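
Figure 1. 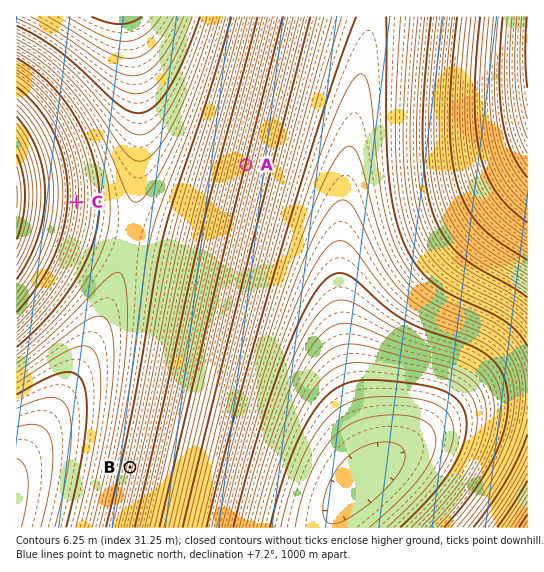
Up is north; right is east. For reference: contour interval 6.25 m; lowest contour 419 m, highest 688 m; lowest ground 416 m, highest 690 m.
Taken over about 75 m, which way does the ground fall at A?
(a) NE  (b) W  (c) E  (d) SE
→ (c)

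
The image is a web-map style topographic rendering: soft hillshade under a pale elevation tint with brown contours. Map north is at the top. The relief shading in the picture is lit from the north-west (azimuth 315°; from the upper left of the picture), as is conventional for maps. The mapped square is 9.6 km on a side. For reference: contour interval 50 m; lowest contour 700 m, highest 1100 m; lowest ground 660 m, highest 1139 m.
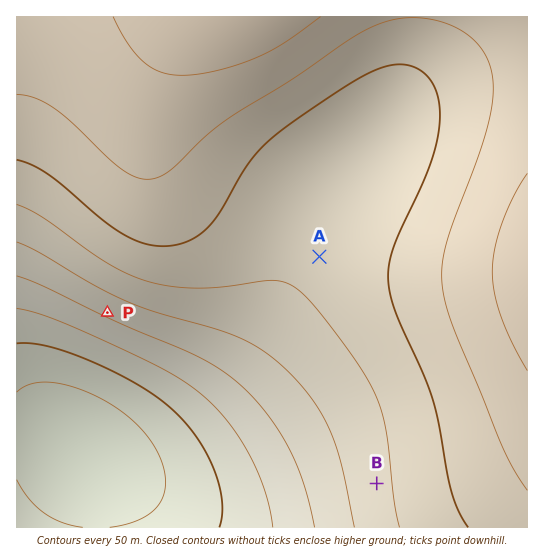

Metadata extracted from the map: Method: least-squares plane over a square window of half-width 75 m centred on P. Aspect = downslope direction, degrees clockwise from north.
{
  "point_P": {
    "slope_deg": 7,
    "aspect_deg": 205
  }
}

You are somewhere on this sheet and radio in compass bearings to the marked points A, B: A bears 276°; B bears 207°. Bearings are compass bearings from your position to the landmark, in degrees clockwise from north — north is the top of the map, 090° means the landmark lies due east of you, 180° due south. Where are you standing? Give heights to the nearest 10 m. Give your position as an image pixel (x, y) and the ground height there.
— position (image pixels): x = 483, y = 274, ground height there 1090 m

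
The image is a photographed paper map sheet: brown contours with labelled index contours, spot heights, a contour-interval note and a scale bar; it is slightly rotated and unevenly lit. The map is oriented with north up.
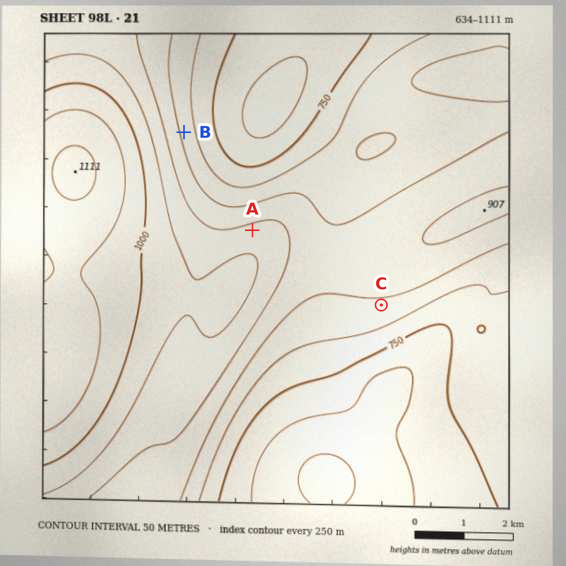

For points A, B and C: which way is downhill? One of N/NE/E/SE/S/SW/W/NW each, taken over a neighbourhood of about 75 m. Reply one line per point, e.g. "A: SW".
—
A: N
B: E
C: S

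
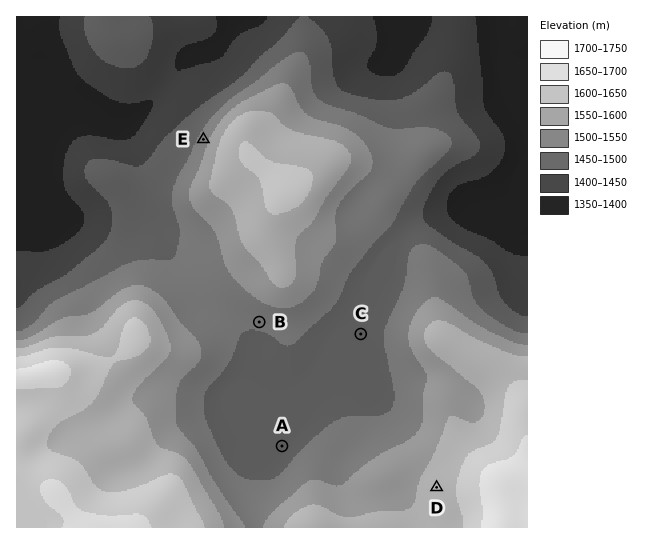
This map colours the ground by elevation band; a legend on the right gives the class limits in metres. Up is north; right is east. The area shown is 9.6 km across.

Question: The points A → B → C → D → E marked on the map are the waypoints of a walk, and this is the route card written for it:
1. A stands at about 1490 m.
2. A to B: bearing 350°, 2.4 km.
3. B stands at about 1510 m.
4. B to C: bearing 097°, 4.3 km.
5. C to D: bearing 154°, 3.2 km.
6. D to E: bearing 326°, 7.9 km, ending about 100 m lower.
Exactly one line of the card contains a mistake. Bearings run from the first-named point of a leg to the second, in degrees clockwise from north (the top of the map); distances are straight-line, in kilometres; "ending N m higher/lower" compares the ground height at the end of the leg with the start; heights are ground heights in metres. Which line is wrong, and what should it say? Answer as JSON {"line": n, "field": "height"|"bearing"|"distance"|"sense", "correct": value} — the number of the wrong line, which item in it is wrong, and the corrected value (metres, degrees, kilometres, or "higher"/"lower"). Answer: {"line": 4, "field": "distance", "correct": 1.9}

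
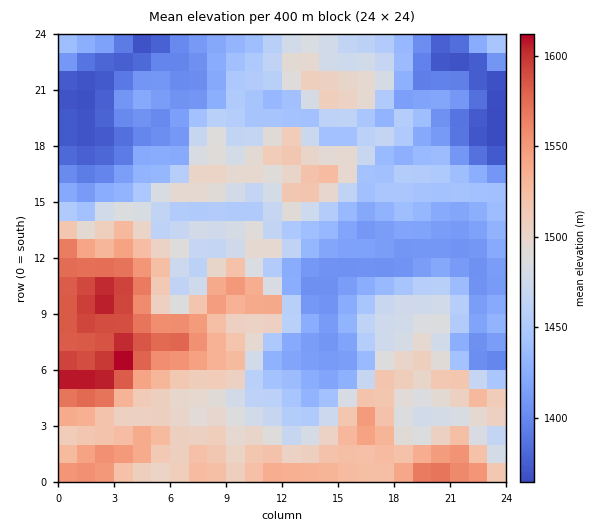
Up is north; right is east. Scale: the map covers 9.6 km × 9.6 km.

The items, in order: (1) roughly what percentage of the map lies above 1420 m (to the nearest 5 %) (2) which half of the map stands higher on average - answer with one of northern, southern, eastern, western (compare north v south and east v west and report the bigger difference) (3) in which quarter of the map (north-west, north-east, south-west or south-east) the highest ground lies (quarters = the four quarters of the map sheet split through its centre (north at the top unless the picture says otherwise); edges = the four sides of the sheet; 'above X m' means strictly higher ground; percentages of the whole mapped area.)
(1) Roughly 75 % of the ground is higher than 1420 m.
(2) The southern half stands higher on average than the northern half.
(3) The highest point lies in the south-west quarter of the map.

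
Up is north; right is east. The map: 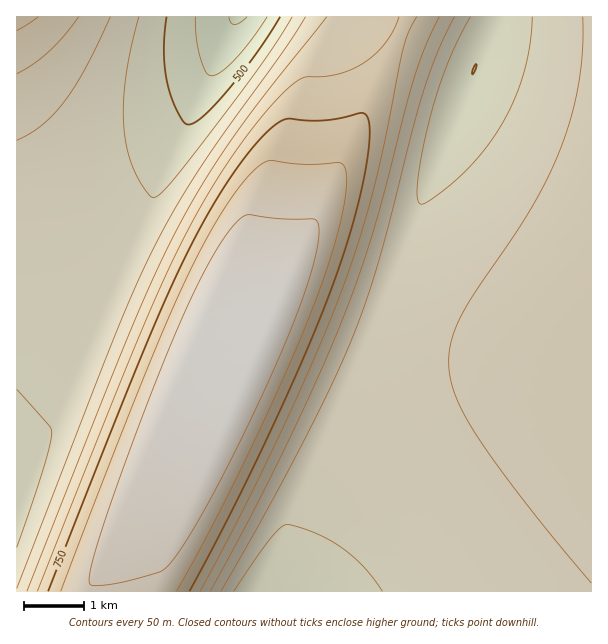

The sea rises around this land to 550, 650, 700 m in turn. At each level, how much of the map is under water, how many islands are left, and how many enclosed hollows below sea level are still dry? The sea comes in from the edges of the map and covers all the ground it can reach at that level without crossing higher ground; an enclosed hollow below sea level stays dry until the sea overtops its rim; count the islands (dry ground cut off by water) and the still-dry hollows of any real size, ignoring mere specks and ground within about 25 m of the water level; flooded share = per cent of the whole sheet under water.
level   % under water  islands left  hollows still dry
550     12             0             0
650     67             0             0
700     73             0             0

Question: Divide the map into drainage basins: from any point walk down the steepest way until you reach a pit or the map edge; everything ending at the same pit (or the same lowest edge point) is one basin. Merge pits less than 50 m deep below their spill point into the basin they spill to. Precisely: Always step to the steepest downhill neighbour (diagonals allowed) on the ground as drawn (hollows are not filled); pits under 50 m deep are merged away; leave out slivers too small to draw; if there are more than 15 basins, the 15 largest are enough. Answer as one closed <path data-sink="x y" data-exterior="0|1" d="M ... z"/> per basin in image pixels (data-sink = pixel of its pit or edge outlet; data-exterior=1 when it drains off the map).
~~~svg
<path data-sink="237 17" data-exterior="1" d="M407 16l-391 1 1 575 75 0 4-16 7-16 29-57 20-33 24-30 28-28 36-26 52-119 93-198 23-51z"/><path data-sink="261 591" data-exterior="1" d="M278 318l-6 0-4 3-28 65-36 26-28 28-24 30-20 33-29 57-11 25 1 7 499-1-1-255-39 13-40 9-54 6-38 0-28-3-24-6z"/><path data-sink="474 69" data-exterior="0" d="M591 16l-183 0-138 302 8 0 9 2 81 35 24 6 28 3 38 0 45-4 49-11 38-12 2-2z"/>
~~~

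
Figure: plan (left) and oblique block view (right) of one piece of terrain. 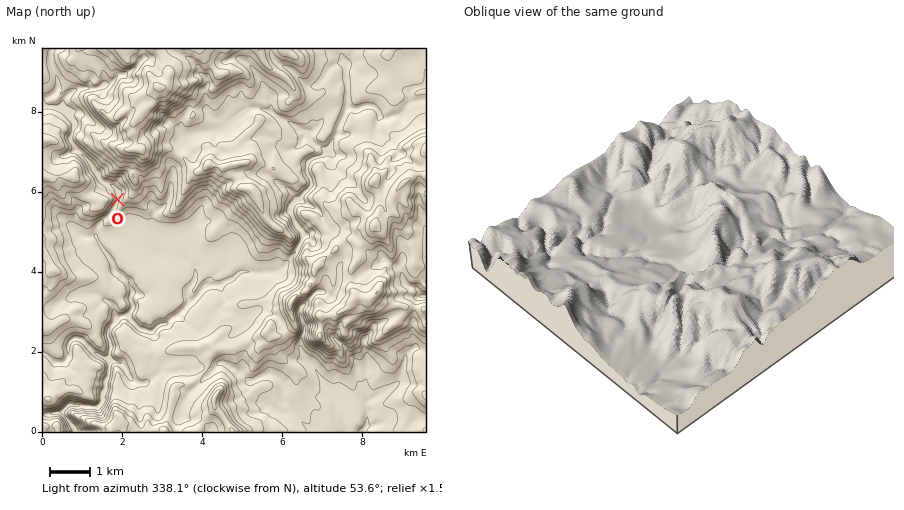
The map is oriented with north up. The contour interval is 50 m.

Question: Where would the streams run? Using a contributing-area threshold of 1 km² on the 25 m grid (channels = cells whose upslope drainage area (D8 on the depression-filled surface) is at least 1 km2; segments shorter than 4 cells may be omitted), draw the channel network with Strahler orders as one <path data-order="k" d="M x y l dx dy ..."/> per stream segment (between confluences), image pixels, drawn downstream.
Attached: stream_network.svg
<path data-order="1" d="M284 412l8 0"/><path data-order="2" d="M292 412l20 20 28 0"/><path data-order="2" d="M366 404l2 6 0 10-2 2 0 4-4 6"/><path data-order="1" d="M196 388l24-26 2 0 14 8 2 2 2 0 10 10 12-6 10-2 6 4 4 4 2 6 0 10 0 2 8 12"/><path data-order="1" d="M160 372l-12 10-8 2-6-2-6-6-2-8-6-6-8 0-2 4"/><path data-order="3" d="M108 372l0 4-2 4 0 6-4 6 0 8-6 6-24 0-8 6 0 4 10 10 0 6"/><path data-order="3" d="M110 366l0 4-2 2"/><path data-order="1" d="M404 360l0 8-6 14-4 4-24 14-4 4"/><path data-order="1" d="M68 354l0-10 2-2 4-4 6 0 16 16 6 4 4 0 0 2 2 4 0 8"/><path data-order="1" d="M364 342l0 8 2 2 0 52"/><path data-order="3" d="M114 322l-6 6 0 4 0 4 2 8 0 22"/><path data-order="3" d="M122 316l-4 2-4 4"/><path data-order="1" d="M238 316l-6-4-4-2-4-4 0-2 2-2 0-4-6-12-4-2"/><path data-order="3" d="M188 304l-10 10-4 2-8 8-8 2-6 6-10-2-12-12-8-2"/><path data-order="1" d="M328 296l-2-4-8 0-18 16 0 6 4 12 0 6-4 8 0 10 6 8 10 12 2 4 14 20 2 10 0 14 6 14"/><path data-order="1" d="M86 294l12 0 6 6 6 2 4 4 0 16"/><path data-order="3" d="M206 286l-18 18"/><path data-order="3" d="M216 284l-10 2"/><path data-order="1" d="M226 264l-18 18 0 2-2 2"/><path data-order="1" d="M388 262l2 2 4 2 4 0 2 2 2 4 0 6 6 8 8 2 4 4 0 4 6 0"/><path data-order="2" d="M188 260l6 6 2 4 0 8-8 12 0 14"/><path data-order="2" d="M178 256l10 4"/><path data-order="1" d="M146 256l30 0 2 0"/><path data-order="2" d="M96 238l16 22 2 8 16 16 2 4-2 12 2 4 0 4-2 6-4 0-4 2"/><path data-order="1" d="M78 234l6 2 12 0 0 2"/><path data-order="1" d="M426 234l0 26"/><path data-order="1" d="M198 214l-2 10-8 10 0 26"/><path data-order="1" d="M316 208l-14-6-6 0"/><path data-order="3" d="M292 206l0 8 2 6 8 8 0 14-2 2-4 8-8 8-12 12-4 0-2 0-28 0-10 8-4 0-6 4-6 0"/><path data-order="1" d="M166 204l-4 4-8 4-2 6 0 8 2 4 20 18 0 4 4 4"/><path data-order="3" d="M296 202l-4 4"/><path data-order="3" d="M320 156l-6 2-6 4-2 6 0 4 4 6 2 6-2 2-14 16"/><path data-order="1" d="M332 154l-4 0-8 2"/><path data-order="3" d="M324 154l-4 2"/><path data-order="1" d="M398 152l-4-8-8-6-10-8 0-4 4-10"/><path data-order="1" d="M292 150l4-2 10-12 4 4"/><path data-order="2" d="M310 140l6 4 8 4 0 6"/><path data-order="1" d="M182 134l0 2 4 0 18-4 16-2 2-2 10-4 6-6"/><path data-order="2" d="M72 122l0 10-2 4 0 4 6 6 0 4 14 12 6 10 2 2 2 4 2 4 10 4 6 4 0 12-6 10-14 14-2 4 0 8"/><path data-order="1" d="M88 120l-4-6-8-2-2 0-2 2 0 2"/><path data-order="2" d="M238 118l10-10 14 0 4 2 4 0"/><path data-order="2" d="M72 116l0 6"/><path data-order="2" d="M380 116l-2-4-4-6-4 0-8 0-2 2-8 0-2 0-4 4"/><path data-order="2" d="M346 112l-8 14 0 8-4 4-4 8-6 8"/><path data-order="2" d="M270 110l6 6 10 6 2 0 16 8 0 4 6 6"/><path data-order="1" d="M50 108l2 0 4 2 4 0 12 12"/><path data-order="1" d="M410 94l0 10-6 4 0 2-2 4-4 2-8 0-2 2-8-2"/><path data-order="1" d="M208 86l-4 2 0 6 2 0 0 14 4 8 4 4 6 0 4 4 2 0 12-6"/><path data-order="1" d="M262 84l8 14 0 4 2 0-2 8"/><path data-order="1" d="M324 76l12-12 4-2 2 0 2 2 2 4 0 10 2 2 0 24-2 4 0 4"/><path data-order="1" d="M124 74l-6 0-6 8-10 2-2 4-4 0-18 0-8 4-6 6-2 6 2 4 8 8"/>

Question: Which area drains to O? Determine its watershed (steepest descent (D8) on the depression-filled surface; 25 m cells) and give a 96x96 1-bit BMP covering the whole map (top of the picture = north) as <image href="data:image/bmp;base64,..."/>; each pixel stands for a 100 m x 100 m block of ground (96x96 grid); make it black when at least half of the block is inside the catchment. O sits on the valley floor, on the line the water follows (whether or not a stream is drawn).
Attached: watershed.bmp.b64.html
<image width="96" height="96" href="data:image/bmp;base64,Qk2+BAAAAAAAAD4AAAAoAAAAYAAAAGAAAAABAAEAAAAAAIAEAAATCwAAEwsAAAIAAAAAAAAA////AAAAAAAAAAAAAAAAAAAAAAAAAAAAAAAAAAAAAAAAAAAAAAAAAAAAAAAAAAAAAAAAAAAAAAAAAAAAAAAAAAAAAAAAAAAAAAAAAAAAAAAAAAAAAAAAAAAAAAAAAAAAAAAAAAAAAAAAAAAAAAAAAAAAAAAAAAAAAAAAAAAAAAAAAAAAAAAAAAAAAAAAAAAAAAAAAAAAAAAAAAAAAAAAAAAAAAAAAAAAAAAAAAAAAAAAAAAAAAAAAAAAAAAAAAAAAAAAAAAAAAAAAAAAAAAAAAAAAAAAAAAAAAAAAAAAAAAAAAAAAAAAAAAAAAAAAAAAAAAAAAAAAAAAAAAAAAAAAAAAAAAAAAAAAAAAAAAAAAAAAAAAAAAAAAAAAAAAAAAAAAAAAAAAAAAAAAAAAAAAAAAAAAAAAAAAAAAAAAAAAAAAAAAAAAAAAAAAAAAAAAAAAAAAAAAAAAAAAAAAAAAAAAAAAAAAAAAAAAAAAAAAAAAAAAAAAAAAAAAAAAAAAAAAAAAAAAAAAAAAAAAAAAAAAAAAAAAAAAAAAAAAAAAAAAAAAAAAAAAAAAAAAAAAAAAAAAAAAAAAAAAAAAAAAAAAAAAAAAAAAAAAAAAAAAAAAAAAAAAAAAAAAAAAAAAAAAAAAAAAAAAAAAAAAAAAAAAAAAAAAAAAAAAAAAAAAAAAAAAAAAAAAAAAAAAAAAAAAAAAAAAAAAAAAAAAAAAAAAAAAAAAAAAAAAAAAAAAAAAAAAAAAAAAAAAAAAAAAAAAAAAAAAAAAAAAAAAAAAAAAAAAAAAAAAAAAAAAAAAAAAAAAAAAAAAAAAAAAAAAAAAAAAAAAAAAAAAAAAAAAAAAAAAAAAAAAAAAAAAAAAAAAAAAAAAAAAAAAAAAAAAAAAAAAAAAAAAAAAAAAAAAAAAAAAAAAAAAAAAAAAAAAAAAAAAAAAAAD/gAAAAAAAAAAAAAP/wAAAAAAAAAAAAAf/4AAAAAAAAAAAAAf/4AAAAAAAAAAAAAf/4AAAAAAAAAAABg//4AAAAAAAAAAAD///4AAAAAAAAAAAD///4AAAAAAAAAAAD///4AAAAAAAAAAAD///4AAAAAAAAAAAD///4AAAAAAAAAAAD///4AAAAAAAAAAAD///4AAAAAAAAAAAD///4AAAAAAAAAAAD///4AAAAAAAAAAAD///4AAAAAAAAAAAD///4AAAAAAAAAAAD///4AAAAAAAAAAAD///4AAAAAAAAAAAD///4AAAAAAAAAAAD///8AAAAAAAAAAAD///+AAAAAAAAAAAD///+AAAAAAAAAAAD////gAAAAAAAAAAD////wAAAAAAAAAAD////wAAAAAAAAAAD////4AAAAAAAAAAD////4AAAAAAAAAAD////+AAAAAAAAAAD////+AAAAAAAAAAD/////AAAAAAAAAAD/////AAAAAAAAAAD/////AAAAAAAAAAD////+AAAAAAAAAAD////+AAAAAAAAAAD////8AAAAAAAAAAD////4AAAAAAAAAAD/j//4AAAAAAAAAAA="/>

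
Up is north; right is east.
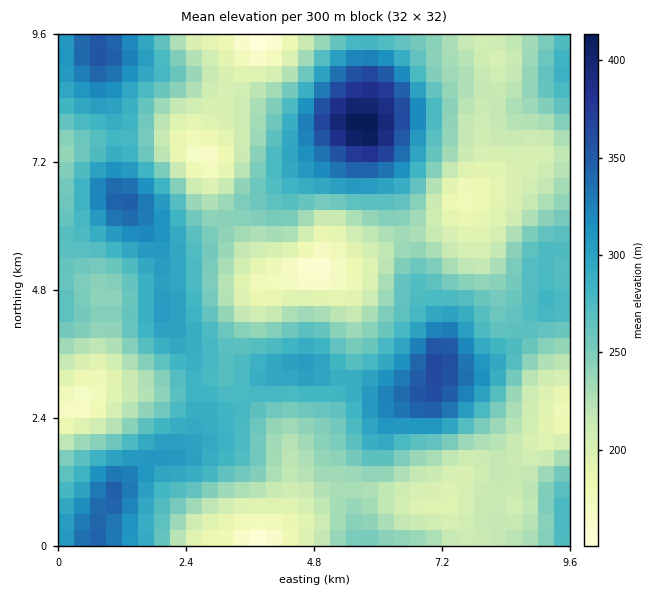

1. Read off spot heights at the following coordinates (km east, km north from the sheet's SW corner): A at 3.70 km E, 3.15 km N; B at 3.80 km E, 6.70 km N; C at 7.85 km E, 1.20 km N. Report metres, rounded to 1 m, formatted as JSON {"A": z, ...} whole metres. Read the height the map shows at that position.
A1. {"A": 289, "B": 262, "C": 208}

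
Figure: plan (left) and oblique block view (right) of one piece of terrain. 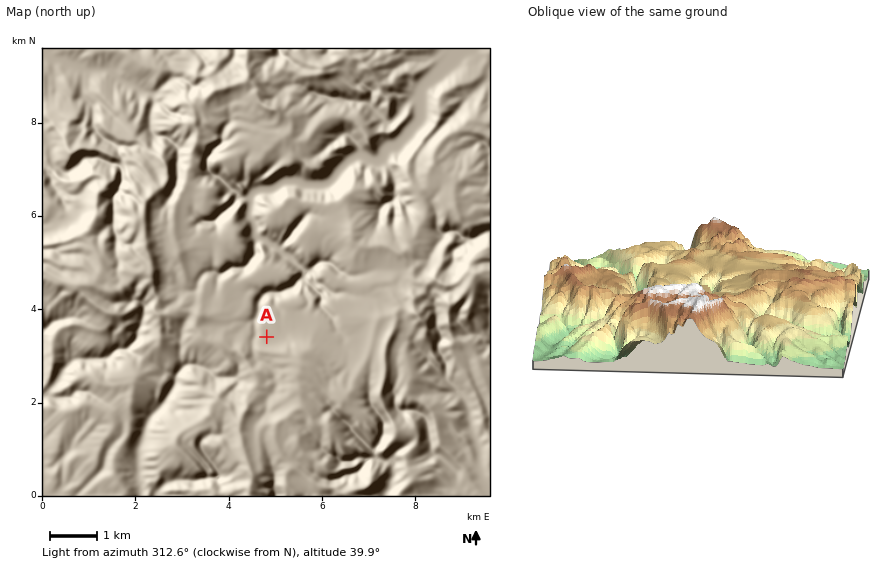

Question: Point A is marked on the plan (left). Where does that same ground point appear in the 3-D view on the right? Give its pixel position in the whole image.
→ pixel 746 288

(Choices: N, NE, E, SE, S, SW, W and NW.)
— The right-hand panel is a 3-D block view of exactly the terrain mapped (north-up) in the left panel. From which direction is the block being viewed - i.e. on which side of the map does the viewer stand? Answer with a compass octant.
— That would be W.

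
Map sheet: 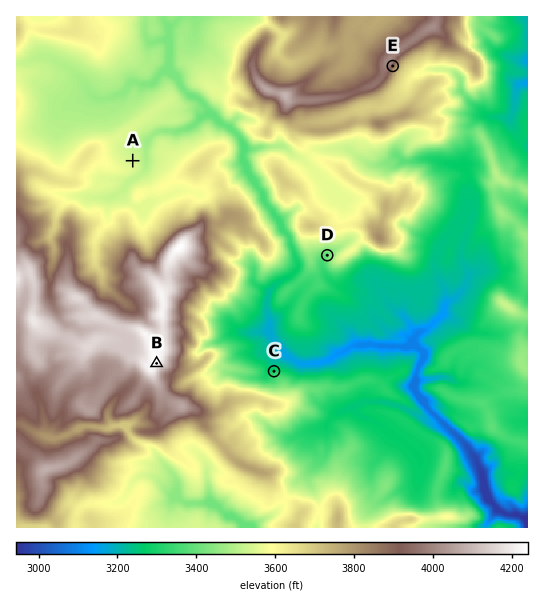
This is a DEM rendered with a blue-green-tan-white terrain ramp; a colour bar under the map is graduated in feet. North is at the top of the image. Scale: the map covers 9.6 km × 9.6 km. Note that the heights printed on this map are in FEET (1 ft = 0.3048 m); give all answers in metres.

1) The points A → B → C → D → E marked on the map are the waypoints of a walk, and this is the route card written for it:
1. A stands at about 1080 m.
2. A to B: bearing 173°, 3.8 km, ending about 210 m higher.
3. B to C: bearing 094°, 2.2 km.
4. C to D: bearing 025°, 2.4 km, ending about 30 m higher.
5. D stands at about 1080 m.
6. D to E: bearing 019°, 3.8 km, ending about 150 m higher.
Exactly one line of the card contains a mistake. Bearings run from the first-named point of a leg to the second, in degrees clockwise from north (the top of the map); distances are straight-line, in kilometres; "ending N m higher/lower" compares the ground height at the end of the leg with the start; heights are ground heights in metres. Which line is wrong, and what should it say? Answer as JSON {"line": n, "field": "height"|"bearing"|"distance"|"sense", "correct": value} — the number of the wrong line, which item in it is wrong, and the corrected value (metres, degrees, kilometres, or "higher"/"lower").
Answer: {"line": 5, "field": "height", "correct": 1040}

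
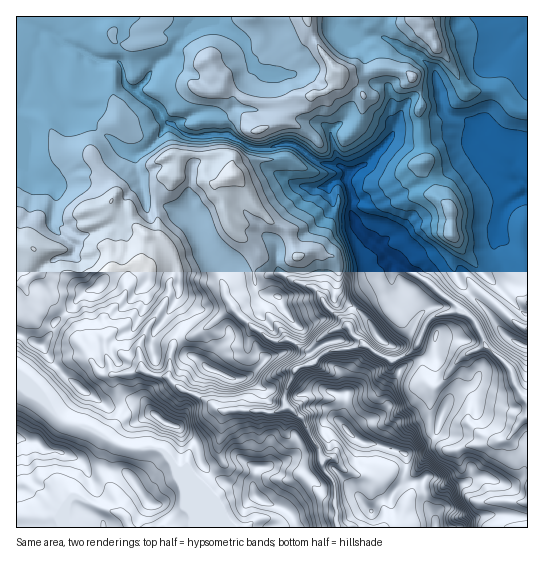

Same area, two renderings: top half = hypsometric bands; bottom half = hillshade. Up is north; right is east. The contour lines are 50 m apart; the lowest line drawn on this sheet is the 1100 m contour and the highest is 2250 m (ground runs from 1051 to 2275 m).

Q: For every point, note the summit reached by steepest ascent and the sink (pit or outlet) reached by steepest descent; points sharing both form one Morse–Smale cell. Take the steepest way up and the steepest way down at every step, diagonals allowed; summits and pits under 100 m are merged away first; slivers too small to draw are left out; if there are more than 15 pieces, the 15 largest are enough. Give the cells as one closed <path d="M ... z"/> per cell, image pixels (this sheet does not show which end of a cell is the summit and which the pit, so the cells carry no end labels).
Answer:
<path d="M17 20l-1 363 11 5 14 9 20 23 8 4 17 3 20 10 10-14 5-13-9-35 21-2 10-4 8 6 16 2 6-34 8-6 9 0 8-4 15-10 6 9 8 3 10-3 12-8 25 17 15-1 16 11 4-2 6 12 15-10 36-6 9 8 16 7 0 9 4 4 18 8 13 2 9 4-6 19 0 25 18 20 8 0 12-6 15 0 24-5 13-17 9-8 0-16-5-2-4-6-11-25-23-20-9-23-46-39-35-21-4 8 0 11-18 9-12 8-8 11-4 15-22-18-13-19-20-7-13-8-35 2-13 4-10 6-7-18-12-18-11-28-4-5-32-15-12 0-10-44 12-8 20-23 1-3-9-13-34-25-2-18-5-6-15 0-9-2-15-10-17-6-11-10-8-1-8-5z"/><path d="M338 16l-321 0-1 3 27 13 11 3 8 8 17 6 15 10 9 2 15 0 5 6 2 18 26 18 16 20 6 1 13 11 41 0 26 13 17 0 11-4 10 0 23 16 15 5 10 0 10 8 18-10 16-16 9-12 11-26 10-12 6-2 20 0 1-5-5-20-17-14-37-20-11 0-15 4-15-11z"/><path d="M169 123l-10 15-12 11-12 8 10 44 12 0 32 15 4 5 11 28 12 18 7 18 10-6 13-4 35-2 13 8 20 7 13 19 22 18 4-15 8-11 12-8 18-9 0-11 4-9-38-35-6-17-4-3-13-4-5-9-1-8 9-6 9-1 2-4 0-2-6-6-23-4-28-19-10 0-11 4-17 0-26-13-37 1z"/><path d="M366 345l-36 6-8 4-8 8-17 5-9 17-4 17 2 5 17 12 17 32 3 18 12 16 2 42 61 1 9-27 6-14 2-14 8-14 8-8 6-3 7 1-15-18 0-25 6-19-9-4-13-2-18-8-4-4 0-9-16-7z"/><path d="M17 384l0 144 186-1-24-54-17-22-7-3-33-1-36-20-17-3-8-4-20-23-14-9z"/><path d="M287 407l-17 6-8-2-36 0-2 2-3 8 0 16-2 5 0 11 4 10-20 22 0 5 6 16 1 22 127-1-2-42-12-16-3-18-17-32z"/><path d="M394 139l-4 0-23 24-17 9-3 5 5 18-1 16 6 16 34 33 34 20 33 28 5-9 8-8 6-2 37 31 14-17-16-9-2-11-16 0-4-3-31-34-8-13 0-23-15-15-4-13-9-13 0-26-17 1z"/><path d="M527 416l-8 7-13 17-24 5-15 0-12 6-9 0-5-3-10 3-8 8-10 16 0 12-6 14-8 26 128 1z"/><path d="M143 369l-10 4-21 2 9 35-14 28 20 10 28 0 7 3 17 22 22 53 8 2 0-22-6-16 0-5 20-22-4-10 0-11 2-5 0-16 4-10-10-3-9-8-13-7-12-4-12-12-14-1z"/><path d="M213 323l-15 10-8 4-9 0-8 6-4 16 0 20 12 10 25 11 15 11 41 0 8 2 11-2 4-5-1-9 11-27 4-3 12-3 4-3-6-11-4 1-16-11-15 1-25-17-12 8-10 3-8-3z"/><path d="M482 137l-11 3-28-3-20 6 0 26 9 13 4 13 15 15 0 23 10 17 29 30 4 3 16 0-1-10-13-20-1-12 9-31 9-9 13-6 2-6-11-11-4-8-24-23z"/><path d="M527 16l-108 1 5 12 8 9 4 9 9 8 21 36 31 0 9 8 19-14 3-4z"/><path d="M506 99l-19 19-6 15-10-10-22-8-5-5-3-9-19 4-3 6 2 28 2 4 6 0 14-6 20 3 19-3 7 10 24 23 4 8 10 10 1-75-11-4z"/><path d="M418 16l-79 0 0 9 4 7 12 8 15-4 11 0 33 17 21 17 6 31 13-4 11-8-20-34-9-8z"/><path d="M477 289l-6 2-8 8-4 10 17 14 9 23 23 20 11 25 4 6 4 2 1-69-11-6z"/>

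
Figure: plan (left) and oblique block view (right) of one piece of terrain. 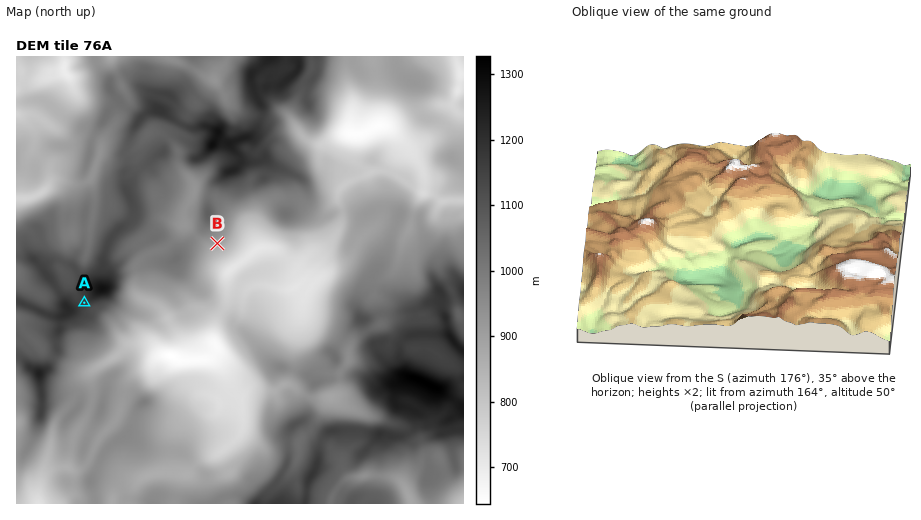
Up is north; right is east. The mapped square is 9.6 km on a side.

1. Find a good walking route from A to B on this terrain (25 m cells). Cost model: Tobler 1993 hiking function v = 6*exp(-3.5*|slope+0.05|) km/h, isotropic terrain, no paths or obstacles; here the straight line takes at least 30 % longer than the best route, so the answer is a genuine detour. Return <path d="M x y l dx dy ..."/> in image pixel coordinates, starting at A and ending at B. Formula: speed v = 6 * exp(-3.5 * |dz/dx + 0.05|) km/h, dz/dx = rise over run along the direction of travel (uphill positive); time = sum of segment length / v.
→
<path d="M84 303l3 1 22 0 4-2 2-2 14-28 0-2 2-5 3-3 40-20 8 0 10-5 3 0 5 3 6 0 7 3 4 0"/>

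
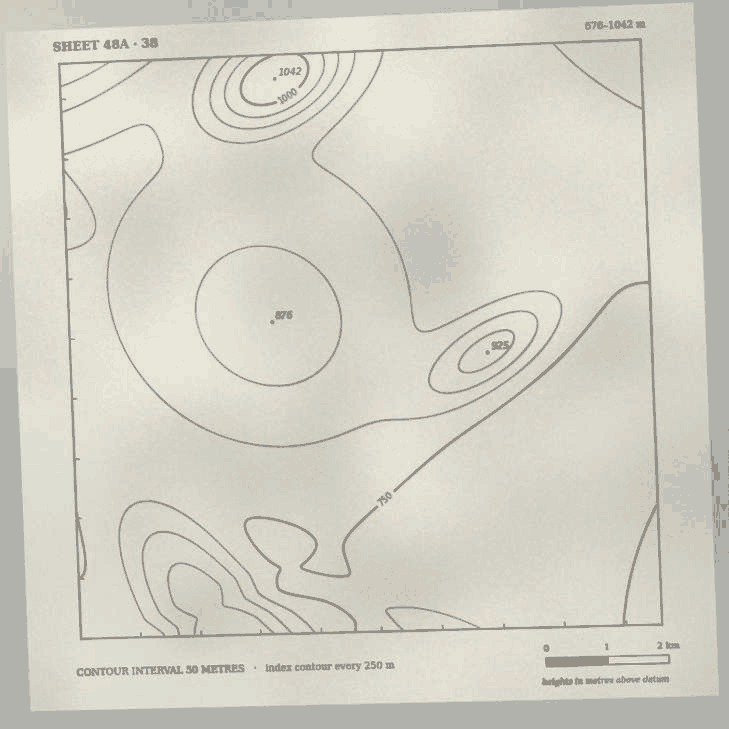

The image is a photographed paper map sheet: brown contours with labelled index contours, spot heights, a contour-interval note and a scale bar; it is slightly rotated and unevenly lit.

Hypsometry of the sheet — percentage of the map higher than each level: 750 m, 79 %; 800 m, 39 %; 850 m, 13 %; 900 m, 4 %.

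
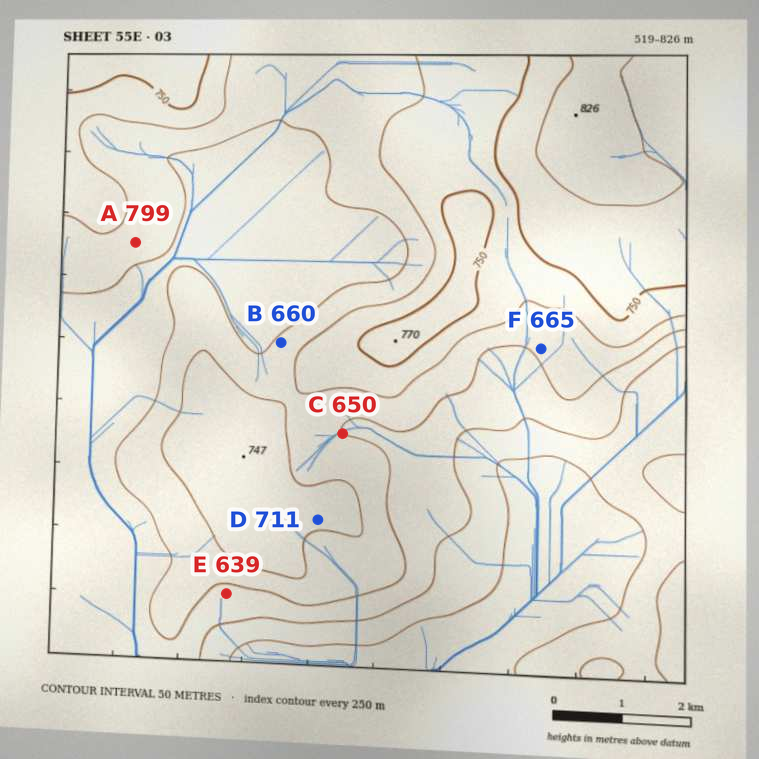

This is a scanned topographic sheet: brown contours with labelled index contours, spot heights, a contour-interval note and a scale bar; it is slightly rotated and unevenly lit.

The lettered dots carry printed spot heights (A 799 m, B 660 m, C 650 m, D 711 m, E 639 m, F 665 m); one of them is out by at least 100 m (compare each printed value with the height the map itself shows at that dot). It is A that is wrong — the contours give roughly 674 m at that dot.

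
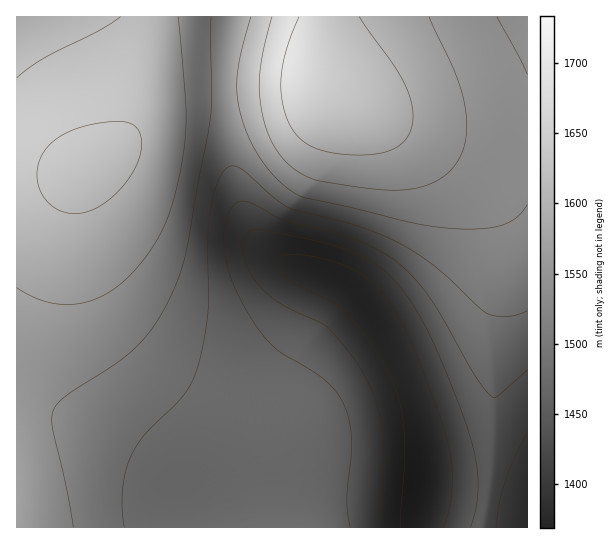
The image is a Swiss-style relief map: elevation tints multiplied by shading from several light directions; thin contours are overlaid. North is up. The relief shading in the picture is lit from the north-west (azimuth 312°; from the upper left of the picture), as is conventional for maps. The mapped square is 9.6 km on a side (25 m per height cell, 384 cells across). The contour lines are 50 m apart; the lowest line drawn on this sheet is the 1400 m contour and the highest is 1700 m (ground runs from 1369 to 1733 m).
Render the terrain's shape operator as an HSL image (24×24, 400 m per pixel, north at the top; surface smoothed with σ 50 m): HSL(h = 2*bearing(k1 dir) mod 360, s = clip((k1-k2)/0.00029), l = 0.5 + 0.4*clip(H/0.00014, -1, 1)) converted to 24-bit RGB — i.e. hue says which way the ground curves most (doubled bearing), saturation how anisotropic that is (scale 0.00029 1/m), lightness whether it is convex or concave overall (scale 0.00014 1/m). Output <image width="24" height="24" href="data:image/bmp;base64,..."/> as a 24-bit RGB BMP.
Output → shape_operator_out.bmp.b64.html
<image width="24" height="24" href="data:image/bmp;base64,Qk32BgAAAAAAADYAAAAoAAAAGAAAABgAAAABABgAAAAAAMAGAAATCwAAEwsAAAAAAAAAAAAAnY2JlIaEin9+gHh6d3J2bGpwaGhsbG1qcHJpdHdoeH1ofIJof4Znh4xmpJ1lzbVv2b96XYxYBBQvBRIuh3BS/+Gm5L+Df3xvoYeAmH57kHZ3h3J2fW51dWl1bmlxb25vcXNuc3lud35vfINvf4VvhYlvnJhuxLR32siHoJxrCBVBAwwwUUh26c96/eaviYJxooJ4m3h0lHBwi21ygmx0eWp2cmt1cHB0cnd1c3x1dIB0eYN2foV3g4d4l5Z4vbiB2NKXqqJ/Cw9YAQMyR0Fu29Bv//LEkodxon9wnHVtlm1rjmtuhWtyfGx3dW94c3Z5c319dIJ/doWAeoaBfYWBgYaAkZaBtb2K0Nefq4qCFwhdCAEyV0Nz1Nhx//fAmolyoX9onHZolm9oj2tqh21wfnF3dnR7dH6Ac4WFc4qJdYuMeYmNfYaMgoiLkJqKscKUxtWjknOmHgJQEQEygU6Dy9l7/Pi0oIlzn4FimnlklXRnj3JriHRwgHd3eIB/dIiGco6NcpGSc4+UdoqVeoWUgoqVkaSTscqgvM+ogU+lHQA7IQQ/mX1dx9qD9fSmpYhzm4ZjmH9mlHxpj3xuiYB0goV5d4h9co+Fb5SMbpaTbpOXcIqWdoWUgpOYkrCUr9GkrL2ecCOTIAAzQhFcqK5ww9mJ6uiYqYZ0mIlqloVsk4RvkIVzjYp3gox5dY94b5J+a5SDaZSIaJOPaYuScYWSgJyPjb+Ops+dpXWZTwVgJwAzbS90rcR8vNWK3NaNq4d3lYtxlIlzk4l1ko14jpF6hZJ5dpN1bpR3aZR8ZZaEYpmSYJagZ5KnlK+zlcqYlrmOiTGDMAAzLwMyj1VWrNODscyHysCErIl6kox3k4x4k456k5F8kJR8ipZ7fpd2b5ZyZ5t5YaaNW7SuWa7BY6fIh7XH0b68pVl7RAQ5MwAvWh9RjbVqo9aDpsGDtqmAqo1/kY19ko5+k5B/lZR/k5Z/kJl9h5l4c5xwZ6x7XcOaUtHDSrzOUpq4ZJKYqVNDigEsMwAhLQYihIBMhdRvkc97mbV+o5l/ppKEkI2Dko+DlJGDlpSDmJeCmJt+kp56f6pyZsRxUNaHOLuSPGhhQi8gLRcHMxAAMwIALwQPUjYqX8dQddxresFvh6h3lZaBoJiJkIyHko+HlJGHlZKGmJOEnZiBn6V+k7t5eNNsPcFJOkYqKgkKMwwAMxQAMxMALBIHTEgoNbRPVONmZNNpZrNpcaBwf5V9lZqJkYyJko+Kk4+JlY+ImI6Gn5SEra6Eq8qDltBxdHtJLAcjMwAWMwIAVScTZk03UIl6TsaoXuCjZNuMY8J4Zap3bJ97dpmDhJaFko2Mko6Mk46LlIuKl4mHoZKHuLSJwtOMrMByYSdhLQAzXQBY7FafiImxd6rGdMTWdtnTddOzbsSVaLKFZ6eDaaCGb5uJfJSKlI6Ok46Ok42OlIqOmIiLo5CJv7aO09eSr5luPQxVHwAzcxGgzq7M6dvuirXUgrrNgMTEfruoeLOXcKyQa6aPaaGQa5qQdJGPlZCRlI+SlI2TlYmTmIeRpI2Kw7aT18+YqWR3JgFQFwA1dje2wMezws63oabChqa4h6+ziLGog6+geauecaacbKCaaZeXbYaOlpKUlI+Vk4yWlIiXmYaXpIyOxraY1cidqVyqGQBPGABUgF25zdG9vci0n6+zkKG0j6m1krG0jrGxg6qseaClcJSdaoaUaXeKlZGQlI6TkoqUk4WVmISXo4uNxrWY1MWejlWpEABMEwBkh3S01Ne+v8m1n7C0kqWzkqezlayykqitiJymfo+fdIKXa3SPZmeHk5KKkIqKj4eNkIKQk4GQoImHxrWU08SbfVOjCgBGDQBlinyt1tq1v8msnK6nkKWqkKWpk6WmkZ2hiI+bfoCVdXORb2qLa2OHkJKDjYuEi4OEi3+Ijn6InYiCxrSL08KNdVGSBAA8BQBrioSx2924wsqnl6qYjaGdjJ6bj5uXj5SViYaRhHuPfXGNdWiKbmKHipB7i4t9iIJ+h3yAinuBm4V9xK2E1b2IfFaRAQY8Ag1efIGs3tmwzMygnqiQiJqLh5WJipKIjYyHioCIh3eKgG+JeGiIcGKHgo9yhYl2hYN5g3p5hXh6loF5waZ/17uGmmBuBBJDARJIZXqi3dGj0smXqayGjJd/h5F9io58iod7hXl5g3WAf2+Ed2mFb2SGeIxpfYdvgIJyf3t0gXd1kX90u5952bqFpYptDCBQABEzT2uP2ciT2ciOs616lplzjJBwi41uiIZvgXxxfHN0eXF9cmuBamWF"/>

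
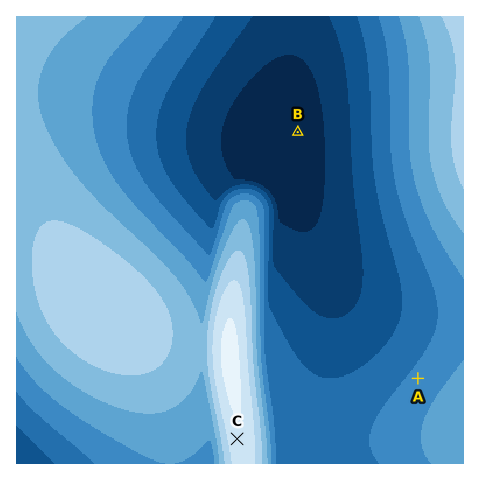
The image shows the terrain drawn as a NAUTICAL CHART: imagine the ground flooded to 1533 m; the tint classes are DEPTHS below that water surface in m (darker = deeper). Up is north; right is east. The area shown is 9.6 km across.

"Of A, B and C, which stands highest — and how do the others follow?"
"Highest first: C A B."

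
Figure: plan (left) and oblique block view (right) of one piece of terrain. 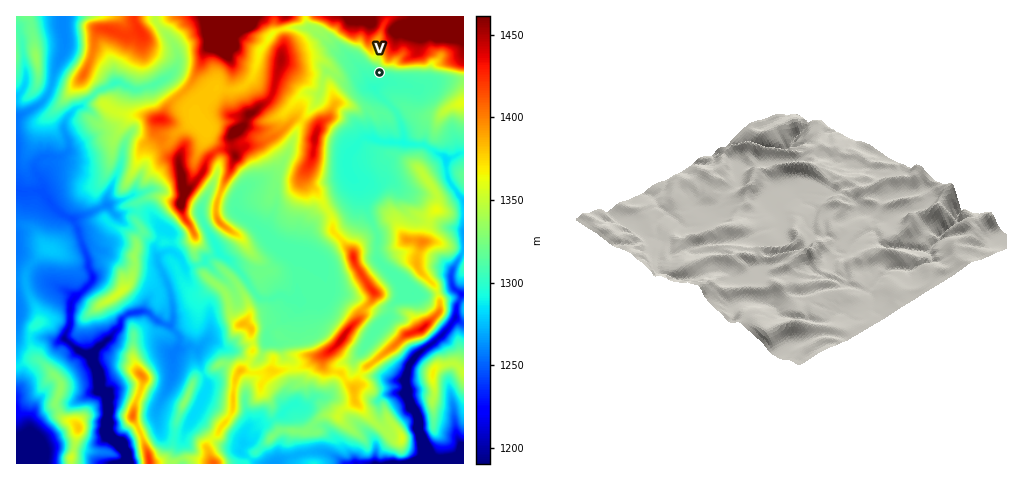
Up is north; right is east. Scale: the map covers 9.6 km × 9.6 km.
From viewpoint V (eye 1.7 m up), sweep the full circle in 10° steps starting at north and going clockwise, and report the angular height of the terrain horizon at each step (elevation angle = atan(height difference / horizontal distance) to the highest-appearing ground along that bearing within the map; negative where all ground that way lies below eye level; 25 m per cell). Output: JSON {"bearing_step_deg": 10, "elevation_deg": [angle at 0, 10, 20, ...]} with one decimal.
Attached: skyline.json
{"bearing_step_deg": 10, "elevation_deg": [8.6, 10.7, 13.2, 15.1, 14.6, 11.9, 10.3, 9.2, 4.4, 1.8, 0.9, 1.6, 1.4, 0.9, 0.3, 0.2, 0.9, 1.3, 1.2, 1.3, 0.8, 1.5, 3.4, 4.1, 3.5, 3.0, 3.3, 3.6, 3.8, 4.1, 3.4, 3.1, 5.7, 7.3, 8.5, 8.7]}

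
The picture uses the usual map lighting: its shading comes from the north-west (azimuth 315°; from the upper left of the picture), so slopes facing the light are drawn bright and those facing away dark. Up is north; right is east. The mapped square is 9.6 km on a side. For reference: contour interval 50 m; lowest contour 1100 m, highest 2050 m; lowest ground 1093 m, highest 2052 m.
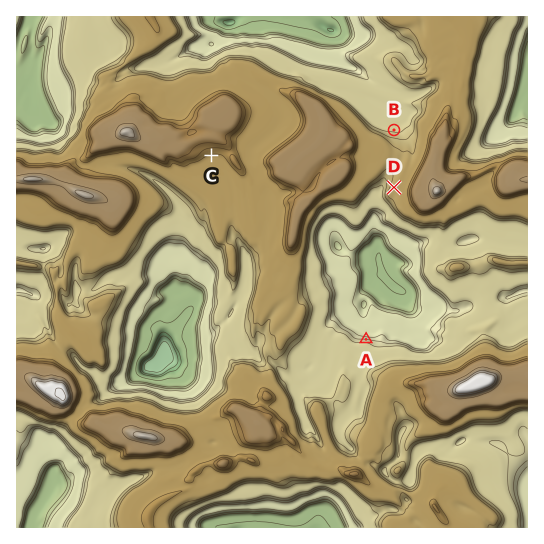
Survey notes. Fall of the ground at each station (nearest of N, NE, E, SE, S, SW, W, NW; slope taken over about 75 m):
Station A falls N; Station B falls N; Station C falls S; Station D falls W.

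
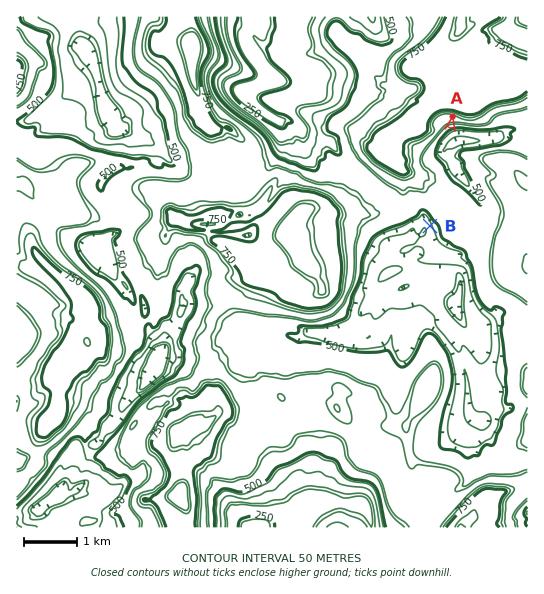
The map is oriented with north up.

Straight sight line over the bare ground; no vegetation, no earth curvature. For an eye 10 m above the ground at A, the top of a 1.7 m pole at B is hidden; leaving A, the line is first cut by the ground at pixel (440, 178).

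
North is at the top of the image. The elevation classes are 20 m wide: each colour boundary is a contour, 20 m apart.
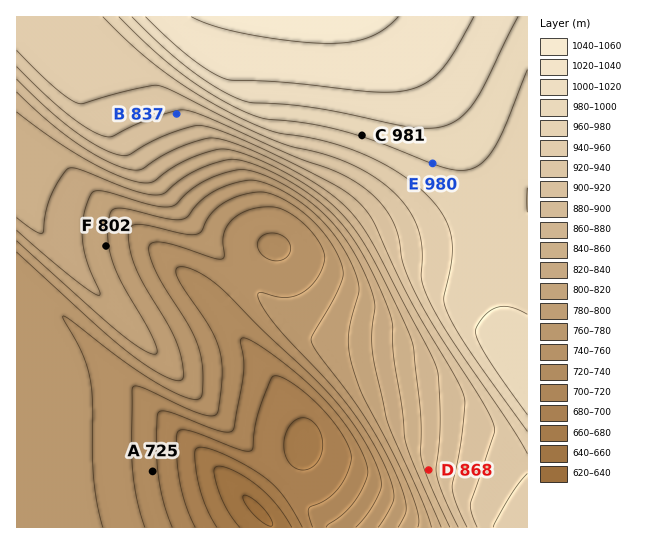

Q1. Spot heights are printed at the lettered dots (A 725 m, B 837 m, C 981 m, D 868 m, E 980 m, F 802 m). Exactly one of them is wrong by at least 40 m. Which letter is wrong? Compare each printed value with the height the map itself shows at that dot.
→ B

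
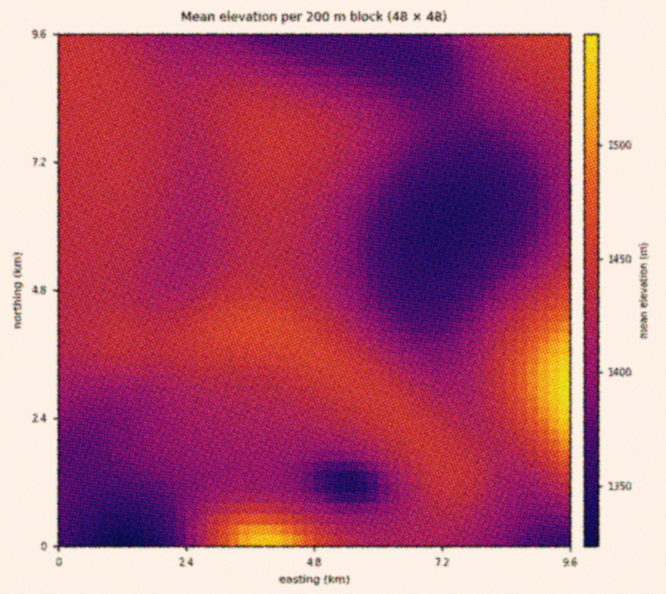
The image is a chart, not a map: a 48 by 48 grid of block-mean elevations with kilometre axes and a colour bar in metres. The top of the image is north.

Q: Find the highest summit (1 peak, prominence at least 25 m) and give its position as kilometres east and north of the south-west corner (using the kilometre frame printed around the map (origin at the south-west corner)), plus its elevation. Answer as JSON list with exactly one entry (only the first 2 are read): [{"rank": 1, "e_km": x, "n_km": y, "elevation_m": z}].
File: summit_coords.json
[{"rank": 1, "e_km": 3.84, "n_km": 4.06, "elevation_m": 1465}]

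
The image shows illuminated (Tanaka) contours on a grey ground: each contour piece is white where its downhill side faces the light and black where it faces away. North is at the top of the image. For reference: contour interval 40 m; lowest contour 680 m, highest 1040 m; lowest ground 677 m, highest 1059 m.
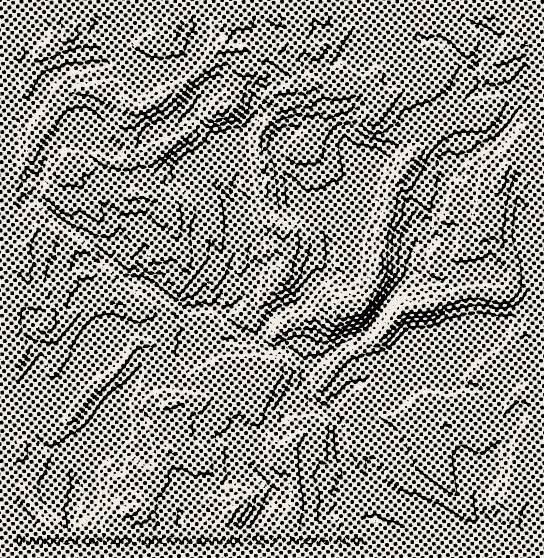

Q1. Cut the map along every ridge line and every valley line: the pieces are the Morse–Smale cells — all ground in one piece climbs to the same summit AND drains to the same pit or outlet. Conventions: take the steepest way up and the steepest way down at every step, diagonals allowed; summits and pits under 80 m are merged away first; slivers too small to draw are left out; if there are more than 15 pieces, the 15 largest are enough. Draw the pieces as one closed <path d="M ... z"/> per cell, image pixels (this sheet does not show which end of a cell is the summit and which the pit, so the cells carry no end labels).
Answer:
<path d="M527 16l-511 1 0 194 5 0 8-12 6-2 16 14 6 9 30 17 12 12 5 10 20 16-9 6-12 3-10 6 0 8 10 28-2 29-24 23-23 27-12 8-4 2-2-2-1-18-4-8 9-26 0-7-9-11-15 4 1 181 54-1 1-20 4-8 0-14-5-12 0-16 10-10 17-4 5-5 5-11 7-24 31-39 11 0 29 11 5-6 0-14-4-5 0-5 3-4 47 0 8-2 14 0 11 10 17-2 9 8 11 18 0 9-20 21-3 11-3 3-10 3-23 26 0 11 5 13 19 21-1 8-14 29 271-1 0-222-6 2-21 20-12 5-19 1-12 10-13-8-28 5-16 11-16 18-14 7-5 5-8 3-1-17-13-24 18-7 13-11 12-23 21-25 3-23 5-8 1-13 19-20 7-18 0-13 9-11 1-6 42-25 14-15 11-18 8-6z"/><path d="M259 339l-14 0-8 2-47 0-3 4 0 5 4 5 0 14-5 6-29-11-11 0-6 6-7 12-18 21-7 24-5 11-5 5-17 4-10 10 0 16 5 12 0 14-4 8-1 12 0 9 184 0 2-2 14-27 1-8-19-21-5-13 0-11 23-26 10-3 3-3 3-11 20-21 0-9-3-6-17-20-17 2z"/><path d="M527 101l-7 6-11 18-14 15-42 25-1 6-9 11 0 13-7 18-19 20-1 13-5 8-3 23-21 25-12 23-13 11-18 7 13 24 2 16 7-2 5-5 14-7 16-18 16-11 28-5 13 8 12-10 19-1 12-5 27-24z"/><path d="M35 197l-6 2-5 4-1 6-7 4 0 133 15-3 9 11 0 7-9 24 7 30 16-10 23-27 24-23 2-29-10-28 0-8 10-6 12-3 9-6-20-16-5-10-12-12-30-17-6-9z"/>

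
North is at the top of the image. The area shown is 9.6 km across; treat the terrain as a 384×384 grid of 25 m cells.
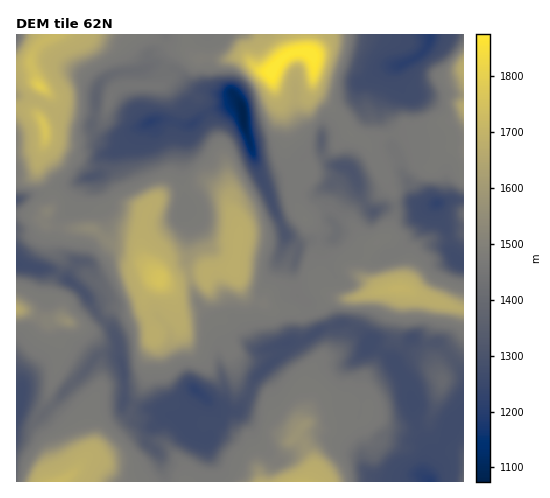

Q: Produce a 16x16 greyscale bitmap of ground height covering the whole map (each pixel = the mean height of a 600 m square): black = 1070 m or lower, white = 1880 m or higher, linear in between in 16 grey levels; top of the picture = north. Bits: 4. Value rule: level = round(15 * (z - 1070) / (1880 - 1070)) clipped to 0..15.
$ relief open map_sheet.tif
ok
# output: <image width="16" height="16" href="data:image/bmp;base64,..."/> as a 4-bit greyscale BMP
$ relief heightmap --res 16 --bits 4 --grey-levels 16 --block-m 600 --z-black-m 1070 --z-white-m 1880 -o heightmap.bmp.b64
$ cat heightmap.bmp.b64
<image width="16" height="16" href="data:image/bmp;base64,Qk32AAAAAAAAAHYAAAAoAAAAEAAAABAAAAABAAQAAAAAAIAAAAATCwAAEwsAABAAAAAAAAAAAAAAABEREQAiIiIAMzMzAERERABVVVUAZmZmAHd3dwCIiIgAmZmZAKqqqgC7u7sAzMzMAN3d3QDu7u4A////AJu5d3eJuVQ0aKhVRXiXdURXdkREaId1RFdmZkVXd3RFZ2WJh1RmRFWIdauXdlVWZ4dXu5iHeJq6VVjMu5d3mpZnebqbpnd3ZHiIuYqWd2ZEh2eIimZ2Z1aqZFZ4R3Z3d7t0M0U4d3d4u3ZEQlunVVjLd3dlvdhDSLuod3m96kM1"/>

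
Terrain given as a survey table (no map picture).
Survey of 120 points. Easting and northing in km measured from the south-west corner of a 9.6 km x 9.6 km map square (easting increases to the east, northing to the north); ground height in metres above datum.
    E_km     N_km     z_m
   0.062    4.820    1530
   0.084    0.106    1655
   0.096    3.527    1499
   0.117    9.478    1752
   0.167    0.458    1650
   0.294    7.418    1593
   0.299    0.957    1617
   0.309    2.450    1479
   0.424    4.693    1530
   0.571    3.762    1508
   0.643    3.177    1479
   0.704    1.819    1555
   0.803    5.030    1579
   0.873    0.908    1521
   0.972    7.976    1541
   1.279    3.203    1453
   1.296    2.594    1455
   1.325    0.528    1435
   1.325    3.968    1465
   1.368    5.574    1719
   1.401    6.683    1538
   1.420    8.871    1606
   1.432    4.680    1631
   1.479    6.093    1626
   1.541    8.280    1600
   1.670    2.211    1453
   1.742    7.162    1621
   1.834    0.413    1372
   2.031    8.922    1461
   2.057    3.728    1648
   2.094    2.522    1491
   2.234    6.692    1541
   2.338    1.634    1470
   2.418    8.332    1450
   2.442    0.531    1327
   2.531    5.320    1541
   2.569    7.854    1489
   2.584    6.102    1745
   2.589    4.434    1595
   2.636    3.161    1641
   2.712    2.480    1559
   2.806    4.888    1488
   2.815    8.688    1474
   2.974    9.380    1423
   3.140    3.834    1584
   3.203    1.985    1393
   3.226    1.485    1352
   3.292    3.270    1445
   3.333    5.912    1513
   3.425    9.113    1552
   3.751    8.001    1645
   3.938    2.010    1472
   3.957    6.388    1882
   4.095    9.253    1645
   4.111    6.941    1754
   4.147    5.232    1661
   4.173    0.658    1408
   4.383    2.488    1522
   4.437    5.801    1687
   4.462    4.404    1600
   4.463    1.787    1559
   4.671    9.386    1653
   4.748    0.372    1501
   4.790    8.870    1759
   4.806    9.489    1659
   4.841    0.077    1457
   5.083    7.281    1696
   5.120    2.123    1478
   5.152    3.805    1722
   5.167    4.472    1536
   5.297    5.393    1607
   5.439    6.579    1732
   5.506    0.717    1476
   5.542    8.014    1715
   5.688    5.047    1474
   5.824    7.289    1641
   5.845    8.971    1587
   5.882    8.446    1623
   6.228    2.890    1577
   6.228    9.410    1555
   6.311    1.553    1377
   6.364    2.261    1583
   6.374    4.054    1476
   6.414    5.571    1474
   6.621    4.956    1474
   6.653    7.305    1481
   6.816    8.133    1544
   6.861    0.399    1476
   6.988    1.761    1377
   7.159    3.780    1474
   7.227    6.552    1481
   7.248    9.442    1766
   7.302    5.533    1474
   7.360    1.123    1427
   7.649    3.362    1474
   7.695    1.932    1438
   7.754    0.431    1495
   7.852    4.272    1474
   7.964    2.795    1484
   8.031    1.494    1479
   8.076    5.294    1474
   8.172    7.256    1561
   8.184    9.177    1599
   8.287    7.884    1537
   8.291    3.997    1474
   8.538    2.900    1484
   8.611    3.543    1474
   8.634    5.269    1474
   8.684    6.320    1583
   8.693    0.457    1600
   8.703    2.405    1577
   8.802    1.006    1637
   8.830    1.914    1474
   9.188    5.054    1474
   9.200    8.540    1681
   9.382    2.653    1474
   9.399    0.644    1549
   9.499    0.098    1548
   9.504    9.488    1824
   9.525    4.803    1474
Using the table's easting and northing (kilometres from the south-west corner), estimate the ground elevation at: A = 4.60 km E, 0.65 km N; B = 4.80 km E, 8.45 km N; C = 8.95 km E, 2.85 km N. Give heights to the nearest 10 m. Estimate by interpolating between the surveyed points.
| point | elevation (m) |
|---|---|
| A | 1480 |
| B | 1760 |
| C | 1540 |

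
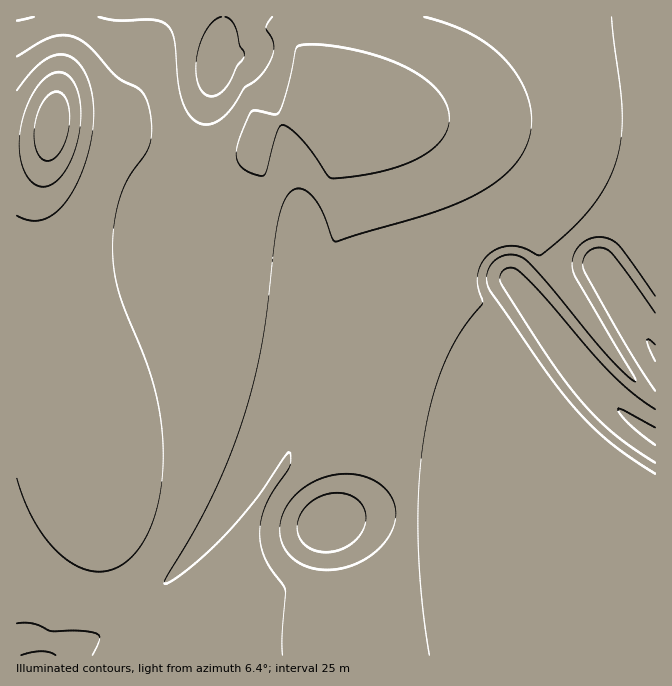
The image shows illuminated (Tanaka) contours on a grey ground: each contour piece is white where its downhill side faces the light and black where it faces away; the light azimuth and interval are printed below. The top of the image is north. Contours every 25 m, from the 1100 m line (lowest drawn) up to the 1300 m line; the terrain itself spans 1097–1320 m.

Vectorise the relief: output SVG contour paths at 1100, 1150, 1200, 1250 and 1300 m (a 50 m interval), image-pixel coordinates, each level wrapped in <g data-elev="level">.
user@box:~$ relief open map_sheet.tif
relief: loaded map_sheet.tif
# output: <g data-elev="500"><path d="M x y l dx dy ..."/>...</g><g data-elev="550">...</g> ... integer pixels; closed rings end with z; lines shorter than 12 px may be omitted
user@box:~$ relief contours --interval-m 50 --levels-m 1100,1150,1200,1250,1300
<g data-elev="1100"><path d="M655 445l-26-22-9-10-2-5 37 20"/><path d="M655 361l-6-14-2-7 3 0 5 5"/></g><g data-elev="1150"><path d="M322 552l-14-4-8-10-3-11 4-13 10-12 14-7 15-2 14 4 7 6 4 9 1 10-4 10-7 9-10 7-11 4z"/><path d="M655 474l-46-33-19-16-19-22-25-31-55-80-4-9 0-8 5-12 10-7 12-1 11 4 24 25 58 71 18 19 10 8-2-7-59-100-2-12 3-11 7-9 10-5 10-1 10 3 10 9 33 47"/></g><g data-elev="1200"><path d="M282 655l0-20 3-45-21-33-3-13-1-14 2-15 5-13 23-35 0-14-2-1-3 4-31 46-32 36-40 36-15 9-2 1-1-2 31-52 16-32 17-38 15-40 11-40 8-38 16-120 4-17 6-11 6-4 4-2 6 1 6 5 12 17 10 27 2 3 3 1 95-29 39-16 19-11 16-13 12-13 8-13 5-20-1-20-6-20-13-20-16-17-20-14-23-11-28-8"/><path d="M17 623l17 1 18 7 26 0 18 3 3 1 1 3-8 17"/><path d="M34 17l-17 4"/><path d="M272 17l-6 10 1 3 6 10 1 7-1 8-6 12-9 11-14 10-10 18-9 9-10 7-8 3-7-1-6-4-6-7-5-10-5-21-4-42-2-8-3-5-5-4-9-3-38 0-18-3"/></g><g data-elev="1250"><path d="M17 216l13 4 14-1 11-6 12-13 11-18 8-22 6-23 2-24-2-20-6-18-9-13-10-7-12 0-11 6-13 11-14 18"/></g><g data-elev="1300"><path d="M44 160l8 0 6-6 6-9 4-13 2-14-2-13-3-8-7-5-6 1-7 6-6 9-4 14-1 13 1 11 3 9z"/></g>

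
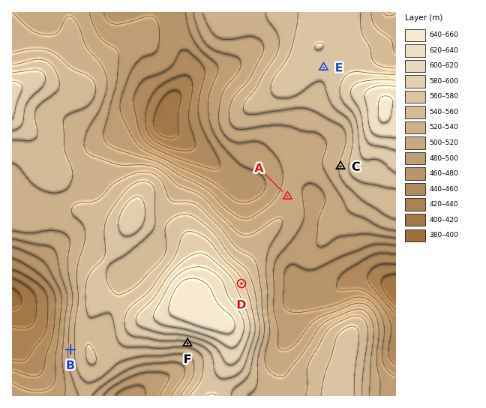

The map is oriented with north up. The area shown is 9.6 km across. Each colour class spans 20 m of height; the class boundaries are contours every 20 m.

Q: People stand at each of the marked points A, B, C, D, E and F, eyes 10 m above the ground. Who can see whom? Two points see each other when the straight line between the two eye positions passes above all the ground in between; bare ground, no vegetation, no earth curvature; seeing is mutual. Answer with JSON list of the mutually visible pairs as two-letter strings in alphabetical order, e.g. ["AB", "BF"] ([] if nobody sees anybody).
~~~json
["AC", "AD", "AE", "CD", "CE", "DE"]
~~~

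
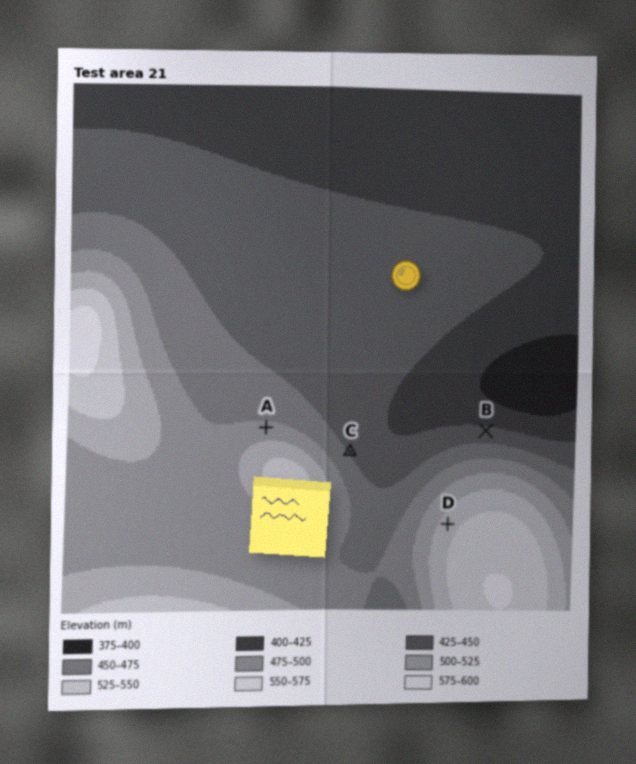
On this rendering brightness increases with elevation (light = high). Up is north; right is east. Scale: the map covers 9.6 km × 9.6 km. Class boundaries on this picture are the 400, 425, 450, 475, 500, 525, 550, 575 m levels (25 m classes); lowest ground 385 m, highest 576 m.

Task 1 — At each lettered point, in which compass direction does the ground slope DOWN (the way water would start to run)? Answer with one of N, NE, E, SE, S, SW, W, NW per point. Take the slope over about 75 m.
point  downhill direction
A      N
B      N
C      NE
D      NW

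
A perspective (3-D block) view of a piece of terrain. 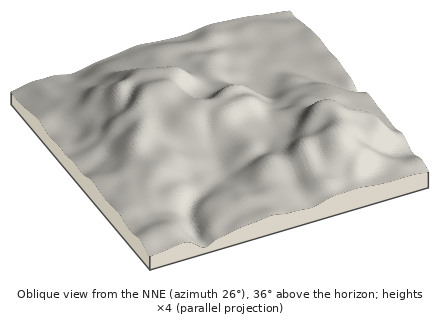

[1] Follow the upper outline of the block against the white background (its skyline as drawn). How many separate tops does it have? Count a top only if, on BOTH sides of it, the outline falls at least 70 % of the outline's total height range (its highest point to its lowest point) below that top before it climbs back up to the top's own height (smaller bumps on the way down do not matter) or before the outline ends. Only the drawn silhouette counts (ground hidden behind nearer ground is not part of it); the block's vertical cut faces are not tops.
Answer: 0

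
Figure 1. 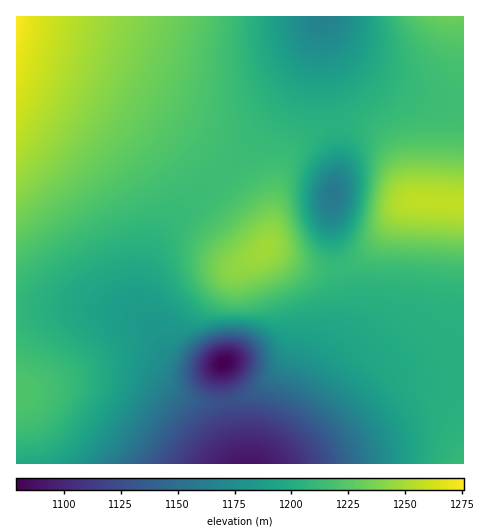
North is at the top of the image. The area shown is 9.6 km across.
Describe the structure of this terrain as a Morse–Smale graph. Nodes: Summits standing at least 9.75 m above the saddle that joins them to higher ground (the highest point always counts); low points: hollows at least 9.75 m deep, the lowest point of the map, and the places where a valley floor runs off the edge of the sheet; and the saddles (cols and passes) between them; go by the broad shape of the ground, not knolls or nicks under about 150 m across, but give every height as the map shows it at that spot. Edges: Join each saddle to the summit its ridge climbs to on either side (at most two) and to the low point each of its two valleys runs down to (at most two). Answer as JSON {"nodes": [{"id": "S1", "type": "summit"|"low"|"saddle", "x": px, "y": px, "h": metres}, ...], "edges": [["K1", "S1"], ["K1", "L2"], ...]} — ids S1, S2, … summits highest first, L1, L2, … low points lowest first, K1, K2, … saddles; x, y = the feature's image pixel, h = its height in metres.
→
{"nodes": [
{"id": "S1", "type": "summit", "x": 17, "y": 19, "h": 1276},
{"id": "S2", "type": "summit", "x": 438, "y": 202, "h": 1257},
{"id": "S3", "type": "summit", "x": 265, "y": 249, "h": 1248},
{"id": "S4", "type": "summit", "x": 451, "y": 17, "h": 1232},
{"id": "S5", "type": "summit", "x": 20, "y": 392, "h": 1221},
{"id": "L1", "type": "low", "x": 224, "y": 363, "h": 1079},
{"id": "L2", "type": "low", "x": 246, "y": 463, "h": 1090},
{"id": "L3", "type": "low", "x": 333, "y": 193, "h": 1158},
{"id": "L4", "type": "low", "x": 325, "y": 18, "h": 1165},
{"id": "K1", "type": "saddle", "x": 463, "y": 104, "h": 1215},
{"id": "K2", "type": "saddle", "x": 222, "y": 173, "h": 1214},
{"id": "K3", "type": "saddle", "x": 339, "y": 269, "h": 1211},
{"id": "K4", "type": "saddle", "x": 334, "y": 125, "h": 1204},
{"id": "K5", "type": "saddle", "x": 225, "y": 403, "h": 1128}],
"edges": [["K1", "S2"], ["K1", "S4"], ["K1", "L4"], ["K2", "S1"], ["K2", "S3"], ["K2", "L1"], ["K2", "L4"], ["K3", "S2"], ["K3", "S3"], ["K3", "L2"], ["K3", "L3"], ["K4", "S2"], ["K4", "S3"], ["K4", "L3"], ["K4", "L4"], ["K5", "S3"], ["K5", "S5"], ["K5", "L1"], ["K5", "L2"]]}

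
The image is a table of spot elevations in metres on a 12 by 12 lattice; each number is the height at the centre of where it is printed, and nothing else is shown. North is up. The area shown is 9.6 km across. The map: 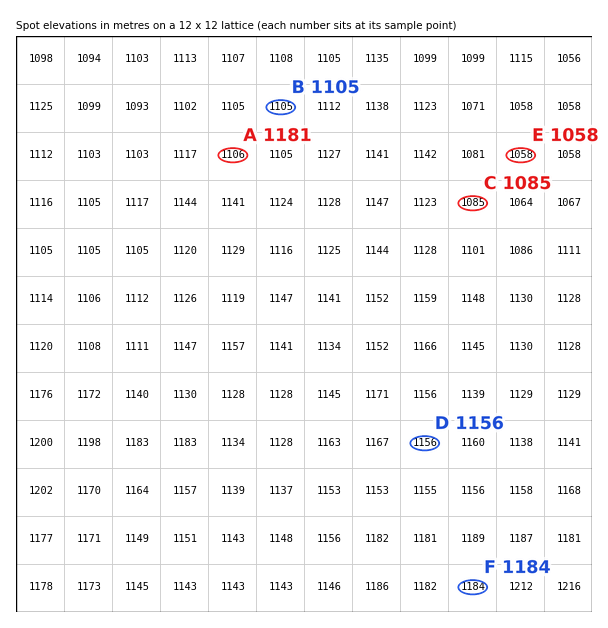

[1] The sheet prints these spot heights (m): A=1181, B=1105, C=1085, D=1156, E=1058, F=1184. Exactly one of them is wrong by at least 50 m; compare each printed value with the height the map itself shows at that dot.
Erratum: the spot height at A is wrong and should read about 1106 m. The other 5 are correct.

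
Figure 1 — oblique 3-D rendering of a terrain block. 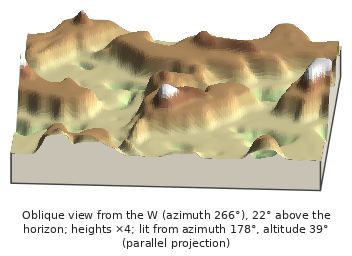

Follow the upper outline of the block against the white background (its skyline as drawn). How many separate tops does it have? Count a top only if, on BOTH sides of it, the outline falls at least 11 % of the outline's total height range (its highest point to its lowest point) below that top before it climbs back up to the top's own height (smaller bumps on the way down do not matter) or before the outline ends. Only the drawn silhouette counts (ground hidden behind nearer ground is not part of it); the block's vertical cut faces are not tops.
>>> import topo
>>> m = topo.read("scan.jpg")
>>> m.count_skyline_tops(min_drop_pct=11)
2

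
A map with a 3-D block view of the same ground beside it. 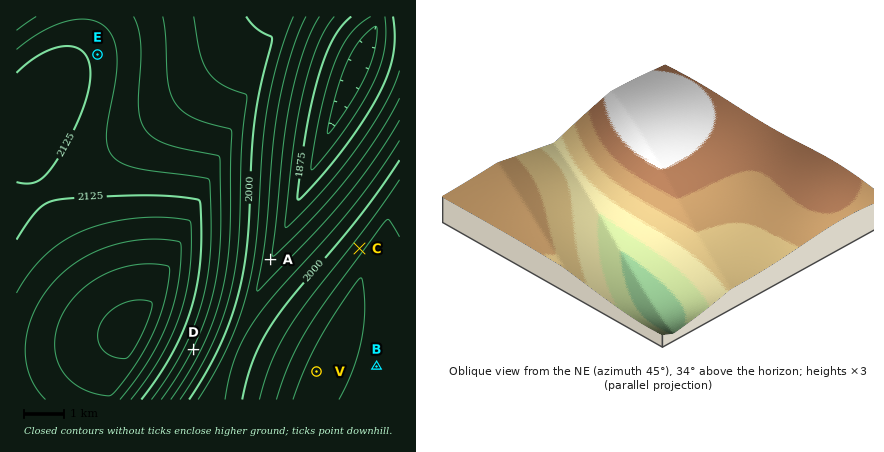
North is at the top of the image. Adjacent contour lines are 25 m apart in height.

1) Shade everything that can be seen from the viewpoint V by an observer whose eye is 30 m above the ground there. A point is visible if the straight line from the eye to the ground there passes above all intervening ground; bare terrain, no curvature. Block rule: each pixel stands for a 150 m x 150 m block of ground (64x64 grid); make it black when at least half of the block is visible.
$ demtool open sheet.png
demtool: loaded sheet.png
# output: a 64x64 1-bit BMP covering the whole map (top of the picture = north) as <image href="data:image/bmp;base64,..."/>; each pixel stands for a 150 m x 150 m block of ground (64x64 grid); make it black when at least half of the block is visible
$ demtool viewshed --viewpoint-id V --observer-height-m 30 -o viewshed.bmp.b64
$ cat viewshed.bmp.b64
<image width="64" height="64" href="data:image/bmp;base64,Qk0+AgAAAAAAAD4AAAAoAAAAQAAAAEAAAAABAAEAAAAAAAACAAATCwAAEwsAAAIAAAAAAAAA////AAAAAAAAAP///////wAA////////AAD///////8AAH///////wAAf///////AAA///////8AAD///////wAAH///////AAAf//////8AAA///////wAAD///////AAAP//////8AAAf//////wAAB///////AAAD//////8AAAP//////wAAAf//////AAAB//////8AAAD//////wAAAP//n///AAAAf/+A//8AAAB//8Af/wAAAD//wAf/AAAAP//AAf8AAAA//+AA/wAAAB//4AB/AAAAH//wAD8AAAAP//AAHwAAAA//8AAfAAAAB//4AA8AAAAH//gADwAAAAP/+AAPAAAAA//8AAcAAAAB//wABwAAAAH//gAHAAAAAf/+AAcAAAAA//4AAwAAAAD//wADAAAAAH//AAMAAAAAf/8AAwAAAAA//4ABAAAAAD//gAEAAAAAH//AAQAAAAAf/8ABAAAAAB//4AEAAAAAD//gAQAAAAAP/+ABAAAAAAf/8AEAAAAAB//wAQAAAAAD//gBAAAAAAP/+AEAAAAAA//8AQAAAAAB//wDAAAAAAH//gMAAAAAAP/+AwAAAAAB//8HAAAAAAP//4cAAAAAB///jwAAAAAf///PAAA8Af////8AAP///////wAA////////AAB///////8AAD///////w=="/>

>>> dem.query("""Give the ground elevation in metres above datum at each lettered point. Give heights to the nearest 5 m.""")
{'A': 1930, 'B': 2065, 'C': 2040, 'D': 2070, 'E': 2115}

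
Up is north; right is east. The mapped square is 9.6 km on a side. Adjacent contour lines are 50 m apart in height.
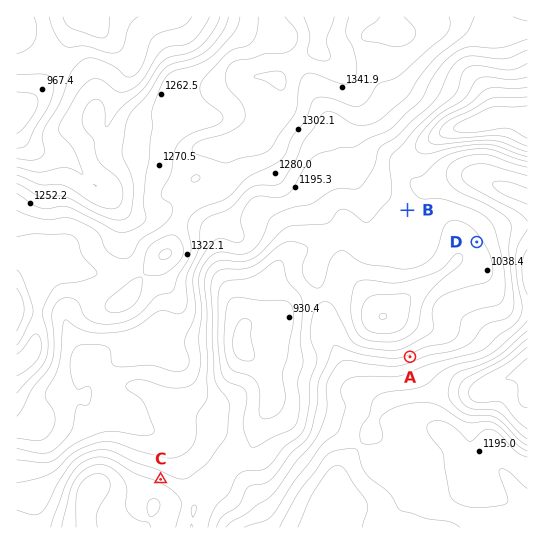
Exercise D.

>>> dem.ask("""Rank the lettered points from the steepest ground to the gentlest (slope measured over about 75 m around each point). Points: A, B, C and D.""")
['A', 'C', 'D', 'B']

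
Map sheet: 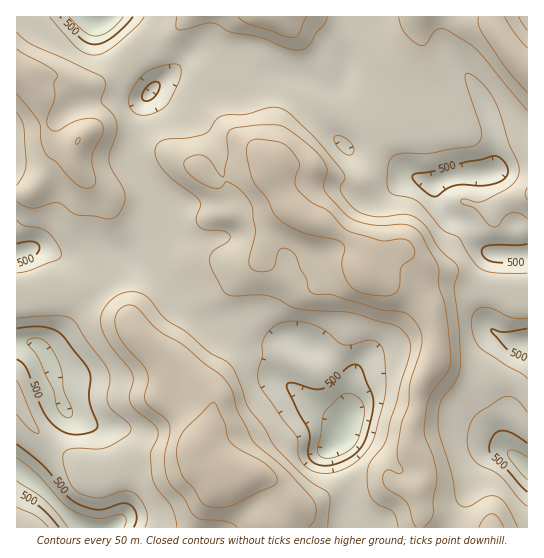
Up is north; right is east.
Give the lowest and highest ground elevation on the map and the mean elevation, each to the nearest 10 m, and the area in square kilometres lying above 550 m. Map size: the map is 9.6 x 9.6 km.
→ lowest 400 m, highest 740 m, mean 590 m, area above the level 72.2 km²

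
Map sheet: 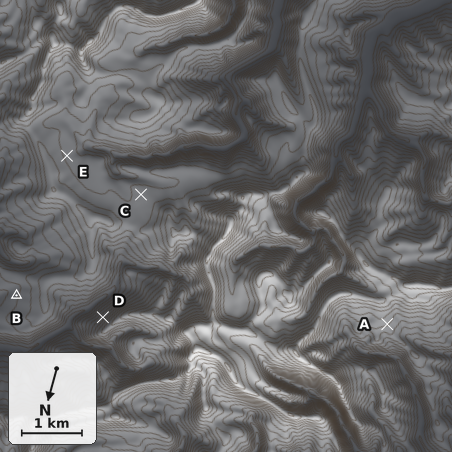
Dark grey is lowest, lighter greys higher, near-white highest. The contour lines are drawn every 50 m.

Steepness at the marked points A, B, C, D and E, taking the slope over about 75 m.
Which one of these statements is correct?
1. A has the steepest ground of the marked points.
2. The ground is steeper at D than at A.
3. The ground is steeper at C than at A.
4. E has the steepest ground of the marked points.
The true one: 2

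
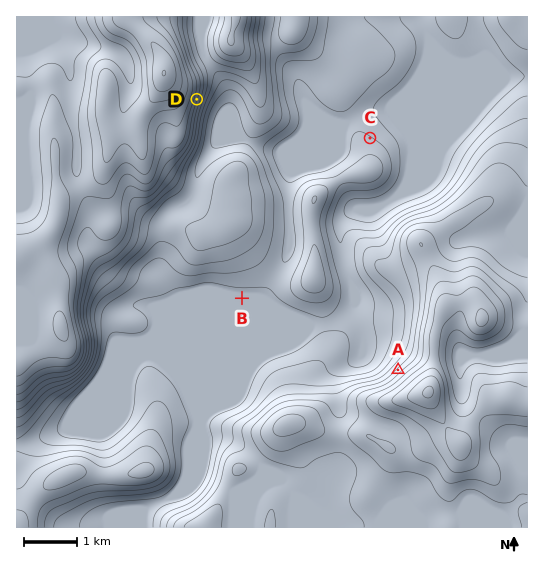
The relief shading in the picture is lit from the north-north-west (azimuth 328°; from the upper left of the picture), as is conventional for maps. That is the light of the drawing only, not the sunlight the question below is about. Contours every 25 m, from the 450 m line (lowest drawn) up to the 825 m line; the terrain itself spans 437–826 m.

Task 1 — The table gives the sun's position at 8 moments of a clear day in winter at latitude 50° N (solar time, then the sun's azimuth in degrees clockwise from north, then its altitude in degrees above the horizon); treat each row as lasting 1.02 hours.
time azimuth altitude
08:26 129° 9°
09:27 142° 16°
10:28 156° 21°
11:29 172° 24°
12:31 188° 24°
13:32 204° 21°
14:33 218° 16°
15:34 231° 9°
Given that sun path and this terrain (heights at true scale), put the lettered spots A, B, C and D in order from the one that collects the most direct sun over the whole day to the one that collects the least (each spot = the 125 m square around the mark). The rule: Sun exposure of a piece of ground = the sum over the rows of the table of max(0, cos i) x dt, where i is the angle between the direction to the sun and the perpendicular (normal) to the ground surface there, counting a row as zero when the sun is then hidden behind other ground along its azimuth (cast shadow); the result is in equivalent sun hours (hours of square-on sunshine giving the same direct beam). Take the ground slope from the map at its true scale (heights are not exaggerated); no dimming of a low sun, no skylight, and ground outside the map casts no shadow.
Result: D > B > C > A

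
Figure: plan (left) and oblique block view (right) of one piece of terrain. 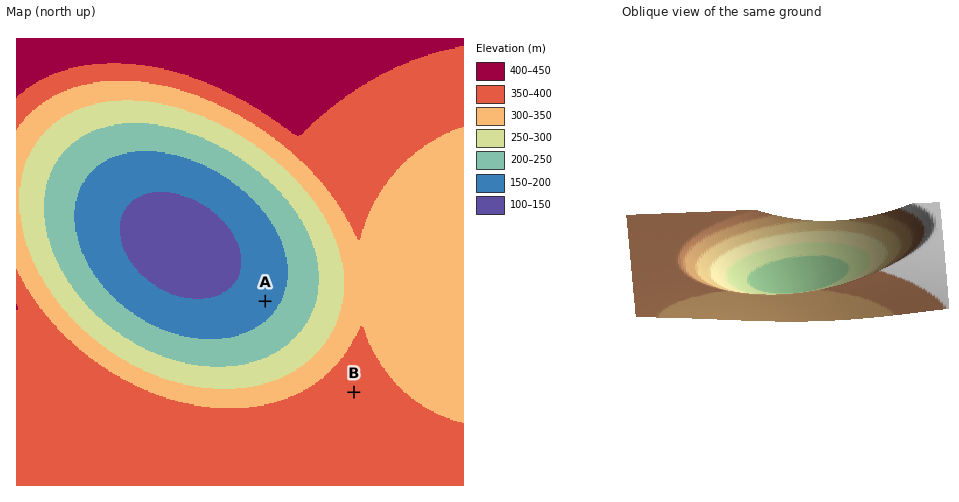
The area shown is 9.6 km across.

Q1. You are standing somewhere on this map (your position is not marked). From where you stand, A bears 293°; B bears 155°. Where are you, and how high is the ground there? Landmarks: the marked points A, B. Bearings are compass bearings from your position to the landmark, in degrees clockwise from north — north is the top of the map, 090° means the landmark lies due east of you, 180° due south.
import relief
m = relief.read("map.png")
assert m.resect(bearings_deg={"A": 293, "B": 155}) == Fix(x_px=323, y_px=326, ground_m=280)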